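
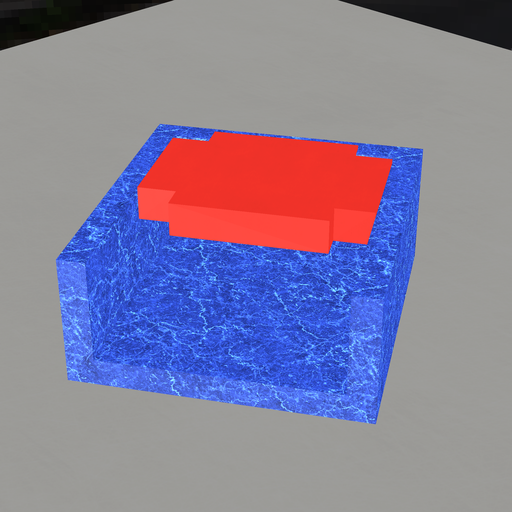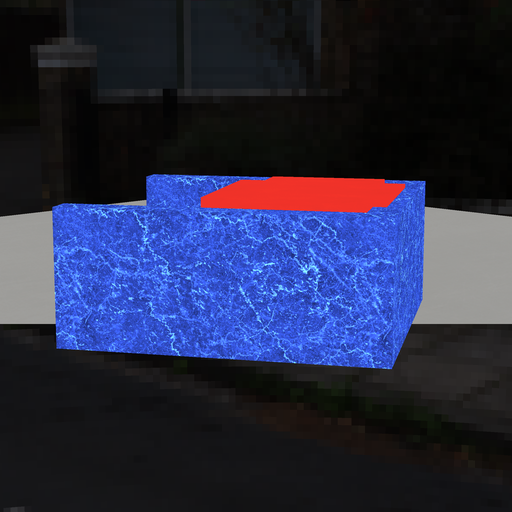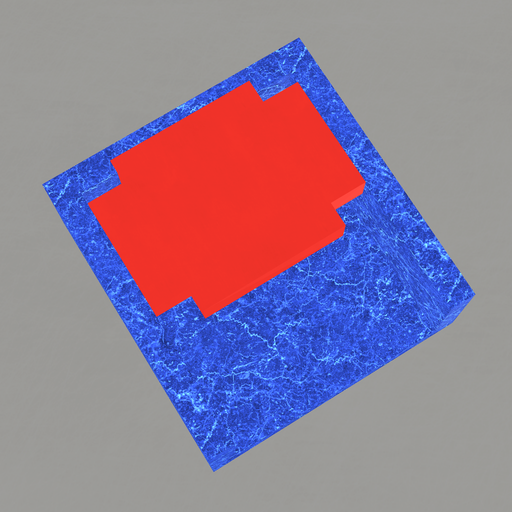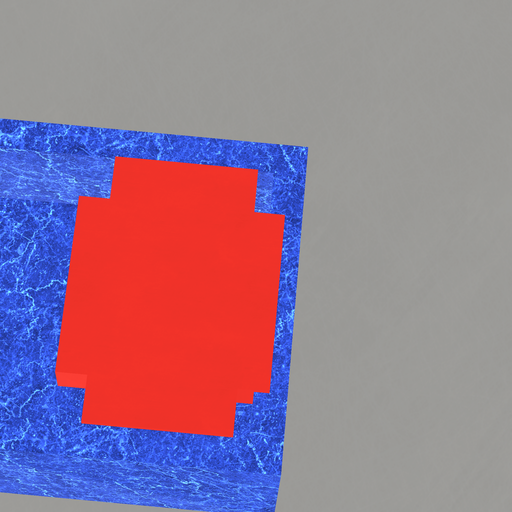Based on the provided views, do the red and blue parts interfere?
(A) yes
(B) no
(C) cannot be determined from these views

(A) yes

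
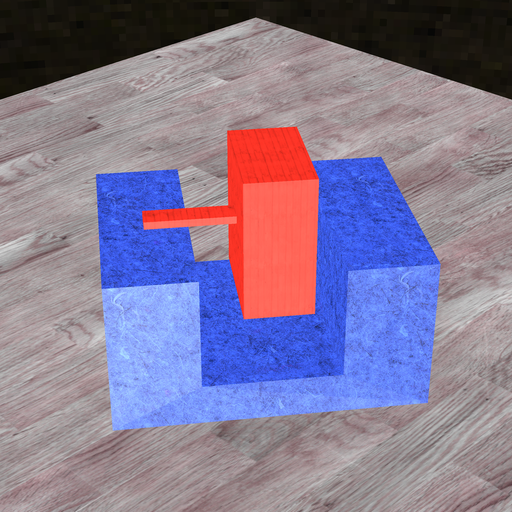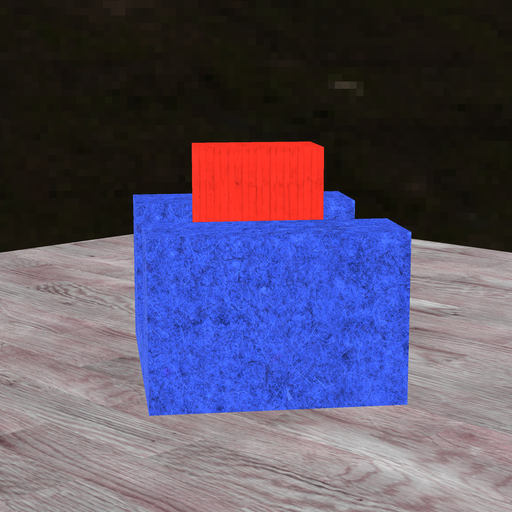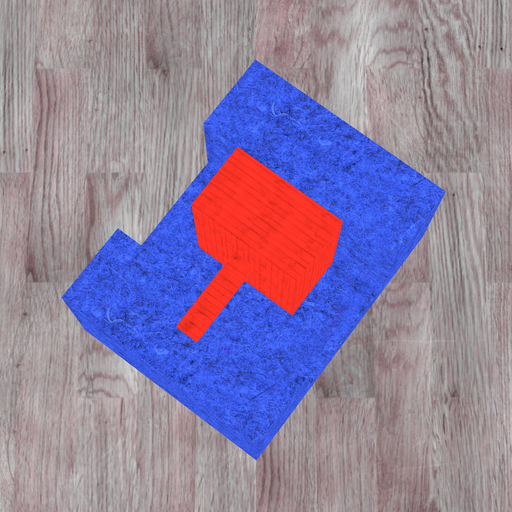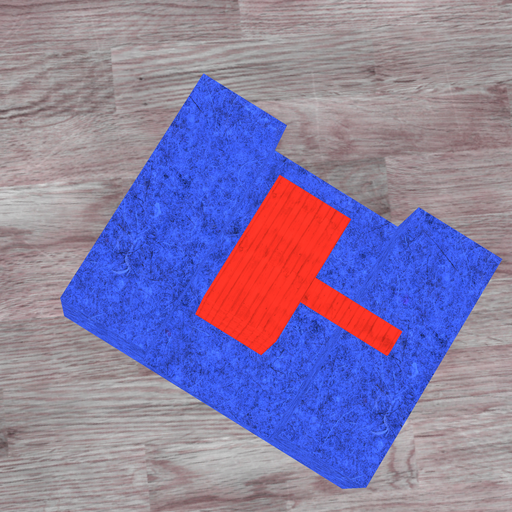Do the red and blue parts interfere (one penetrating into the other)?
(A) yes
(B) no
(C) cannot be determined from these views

(B) no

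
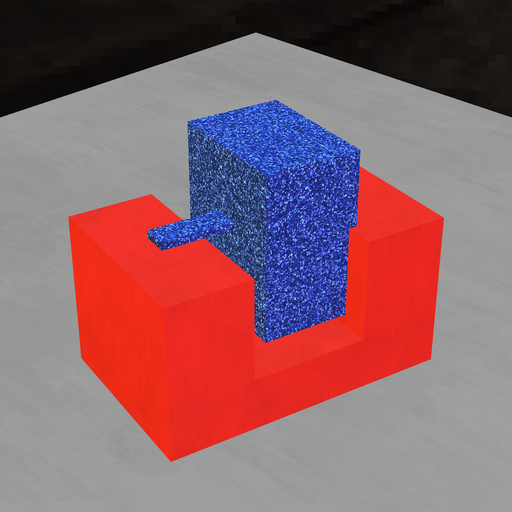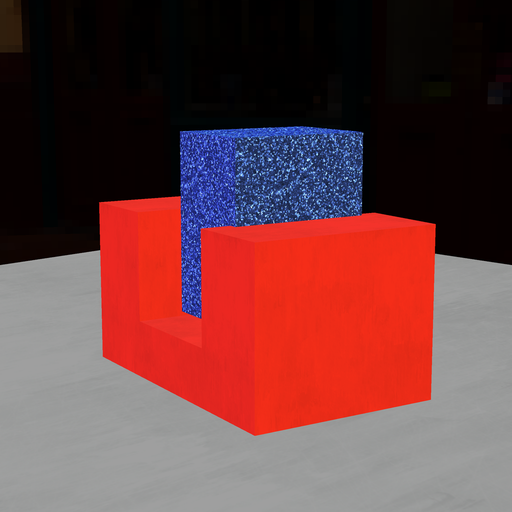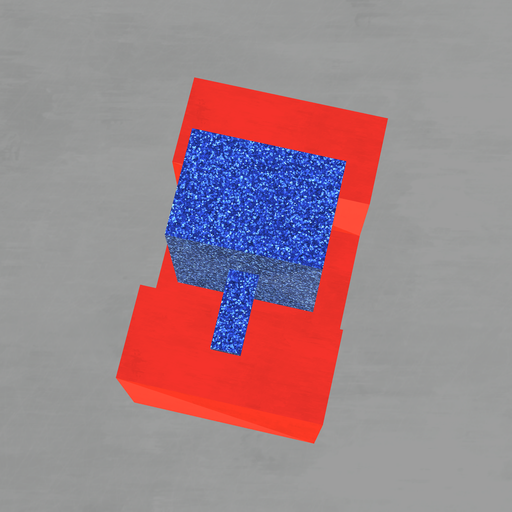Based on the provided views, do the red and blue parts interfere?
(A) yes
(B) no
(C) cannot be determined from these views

(C) cannot be determined from these views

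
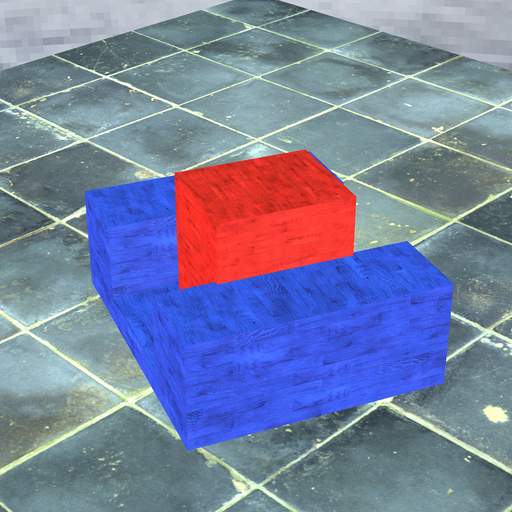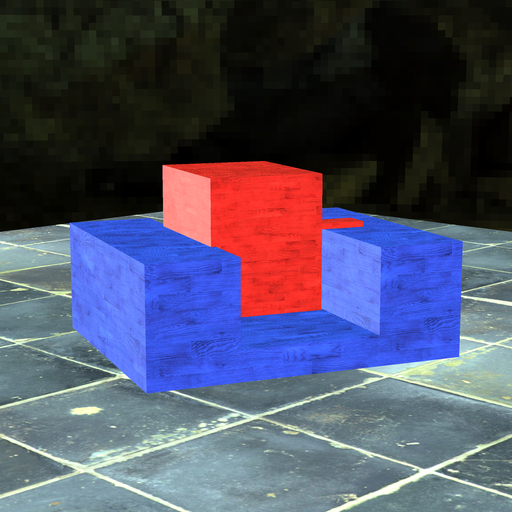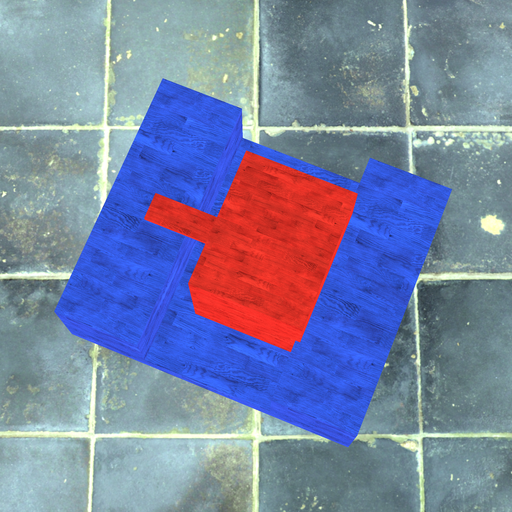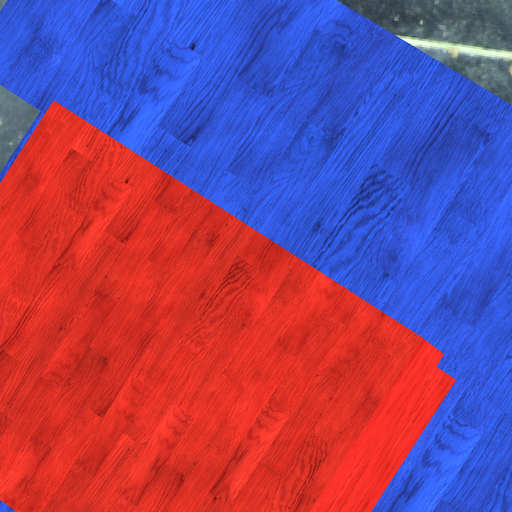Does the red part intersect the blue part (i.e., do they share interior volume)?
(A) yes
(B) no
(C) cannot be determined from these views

(A) yes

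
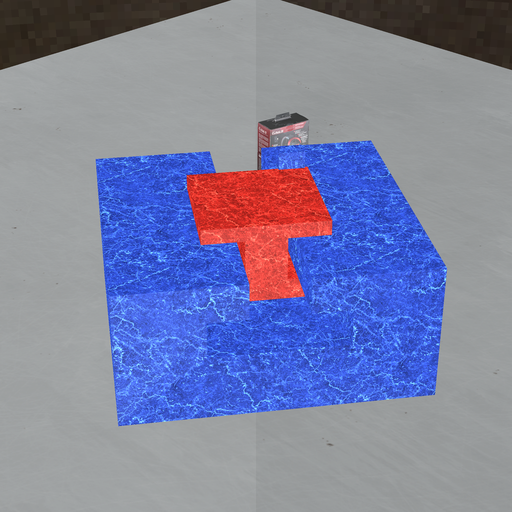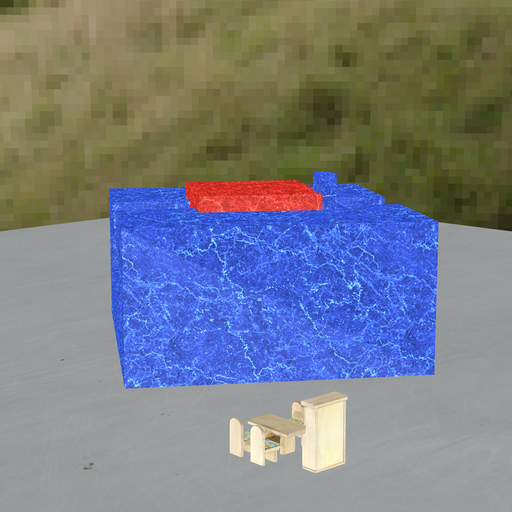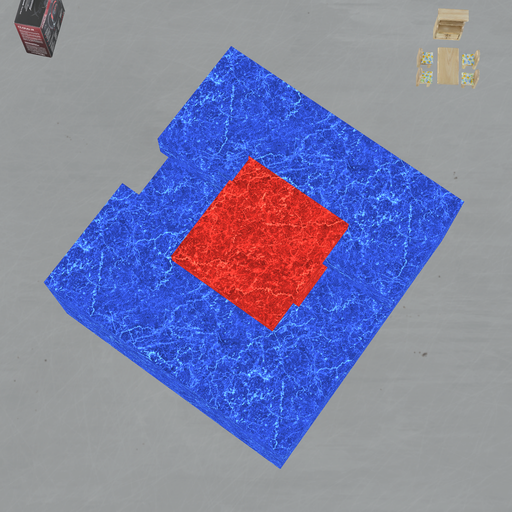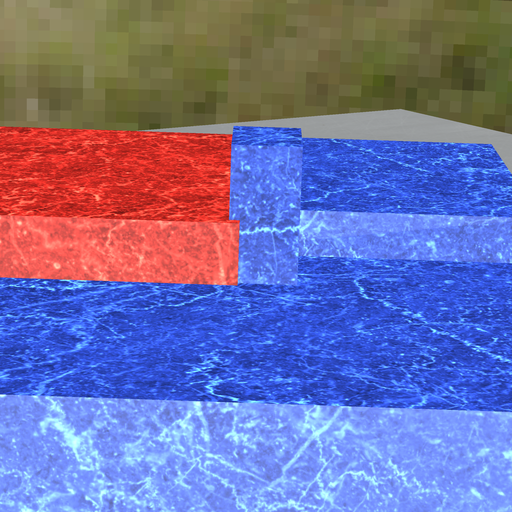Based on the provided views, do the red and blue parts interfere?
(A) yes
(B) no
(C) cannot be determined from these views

(A) yes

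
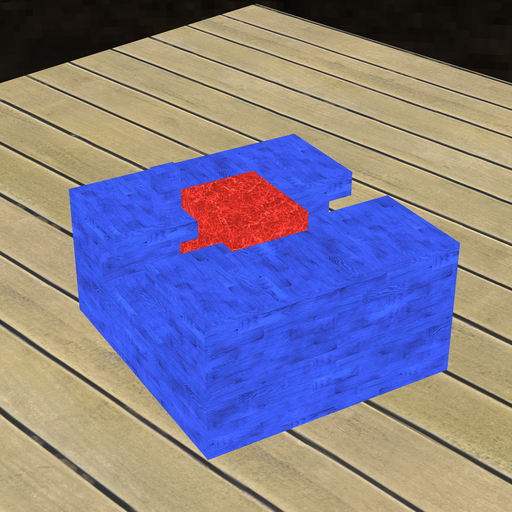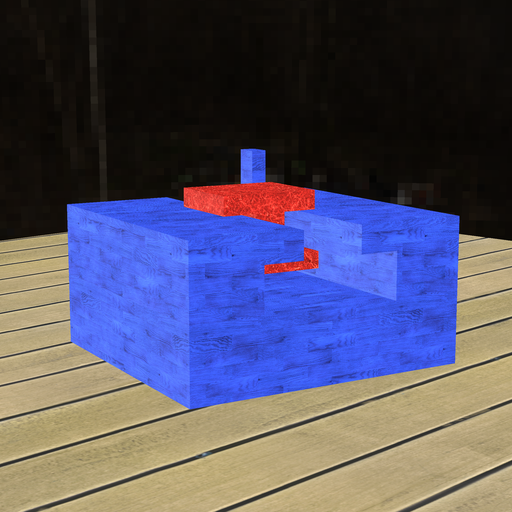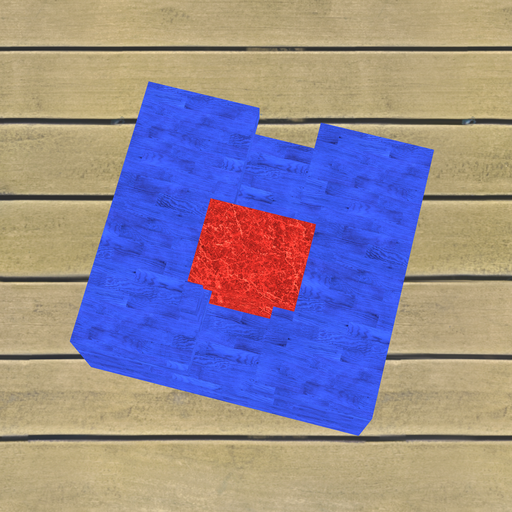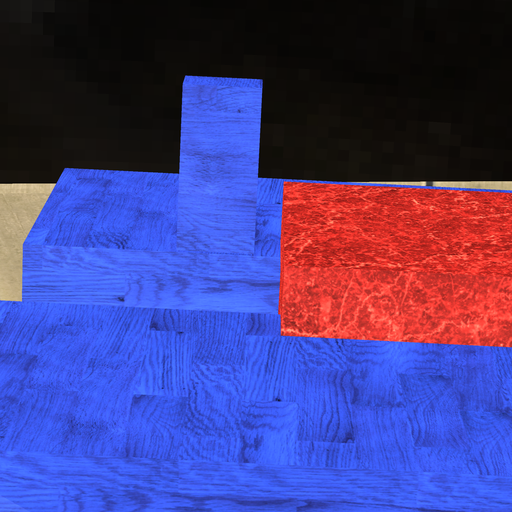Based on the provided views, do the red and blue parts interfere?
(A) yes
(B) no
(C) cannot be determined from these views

(B) no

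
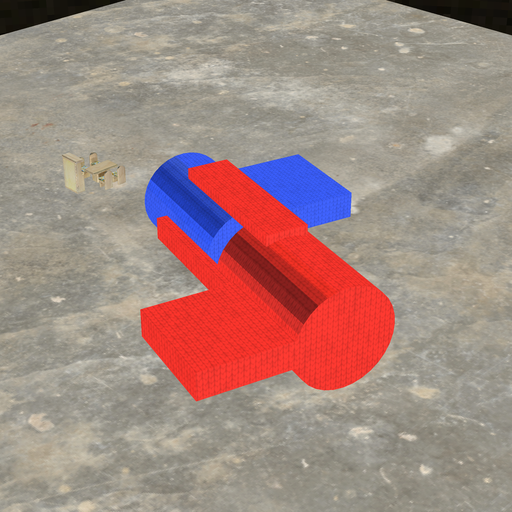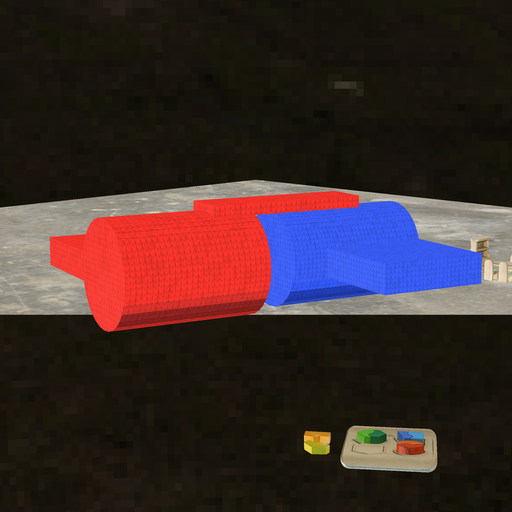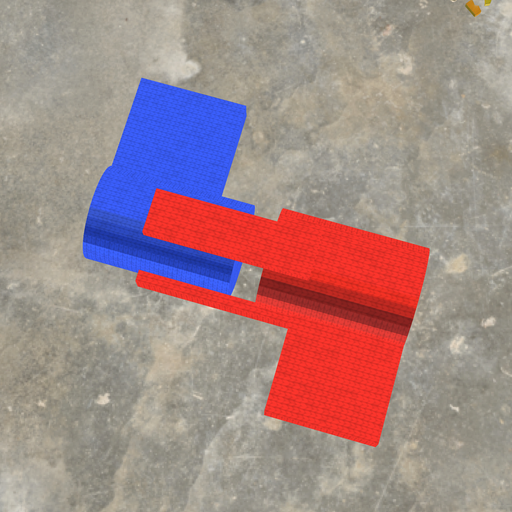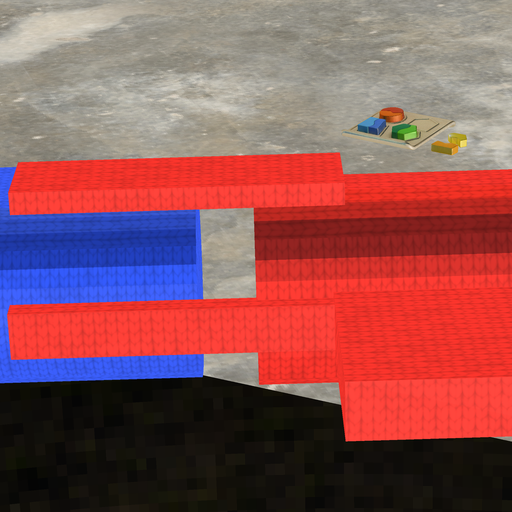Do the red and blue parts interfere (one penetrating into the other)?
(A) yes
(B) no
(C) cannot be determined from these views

(B) no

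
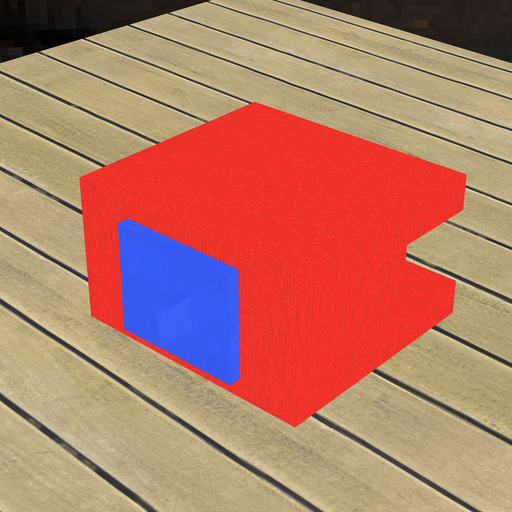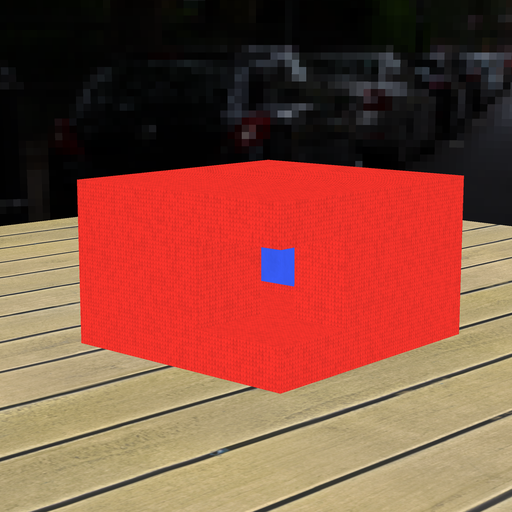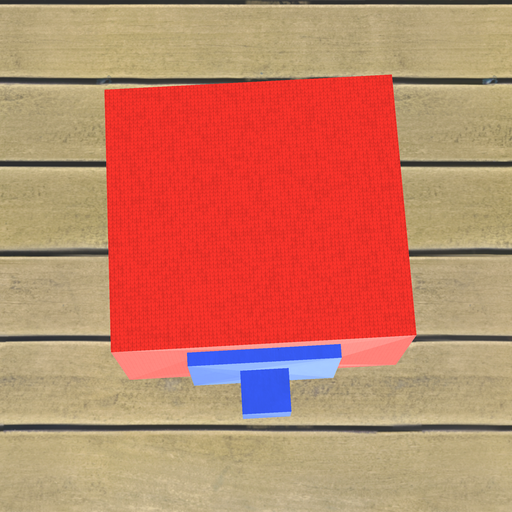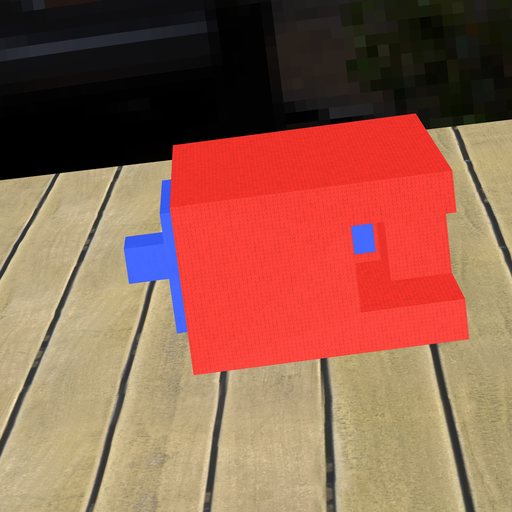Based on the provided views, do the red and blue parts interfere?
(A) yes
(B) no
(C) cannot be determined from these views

(B) no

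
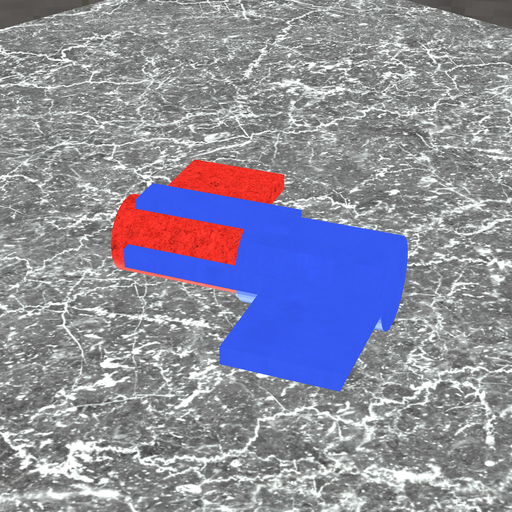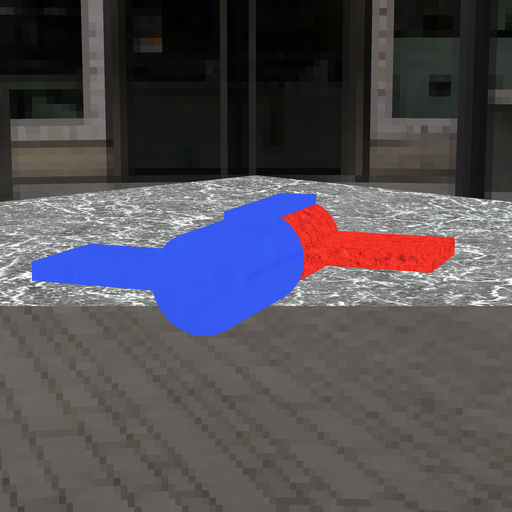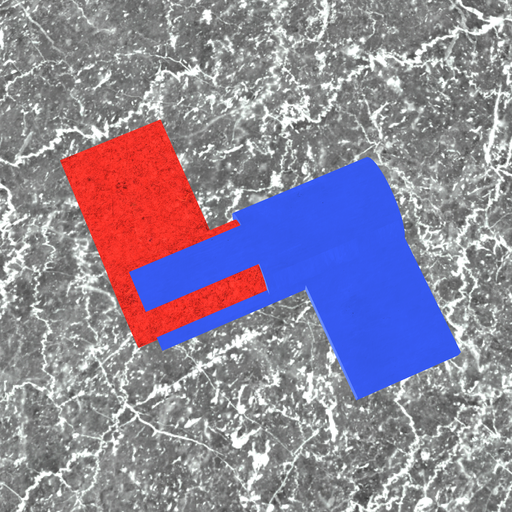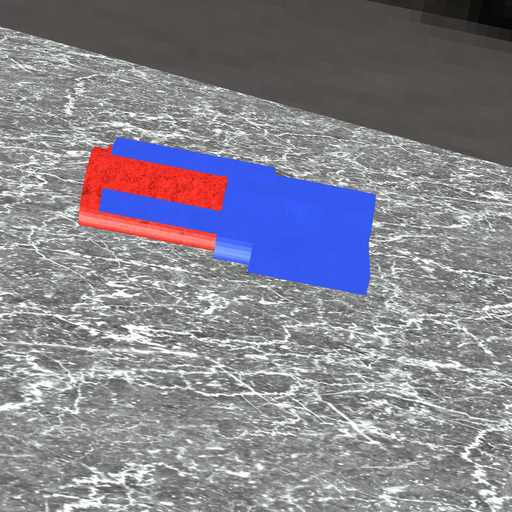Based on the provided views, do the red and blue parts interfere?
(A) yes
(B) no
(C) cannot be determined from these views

(A) yes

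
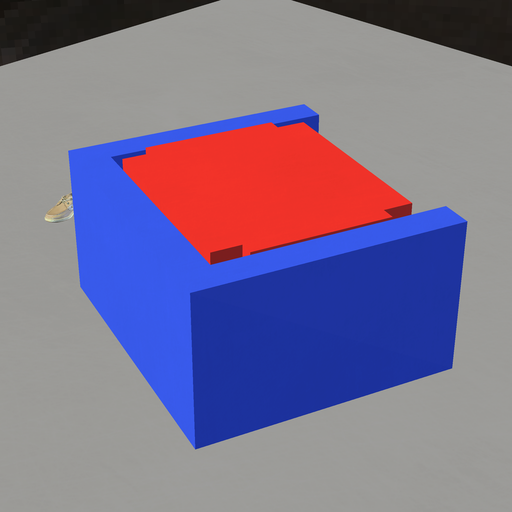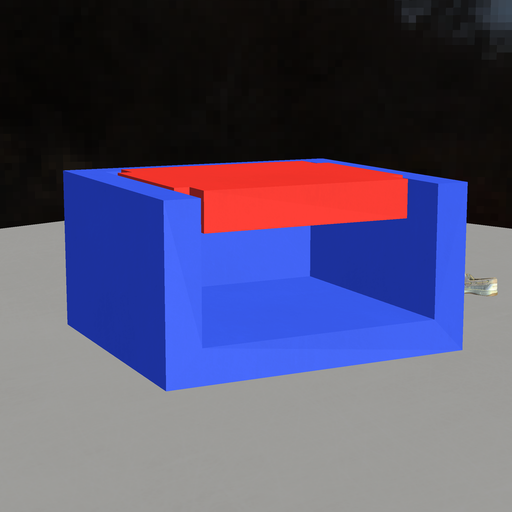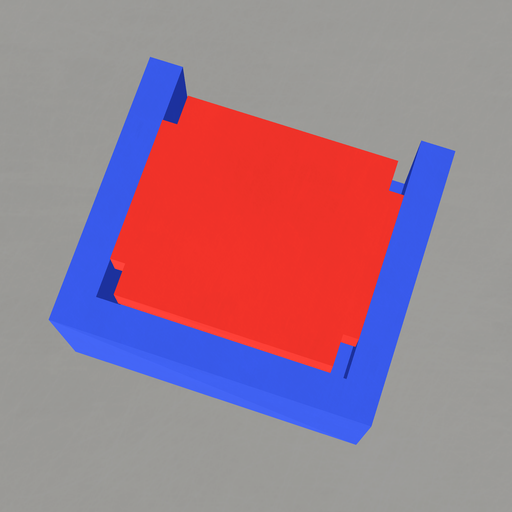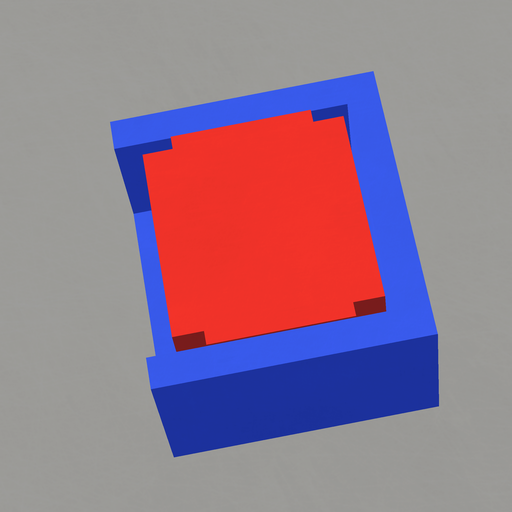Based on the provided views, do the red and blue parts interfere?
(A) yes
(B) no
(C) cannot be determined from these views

(B) no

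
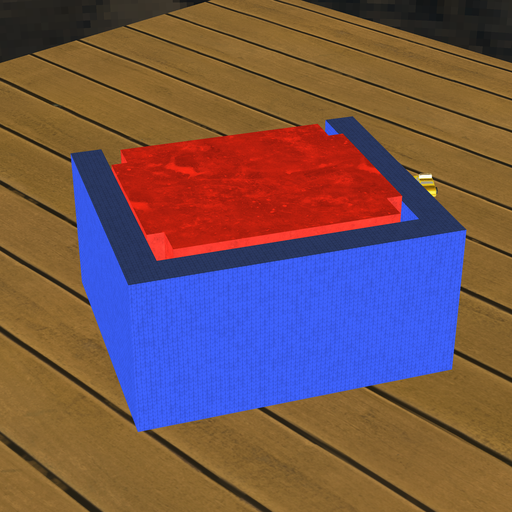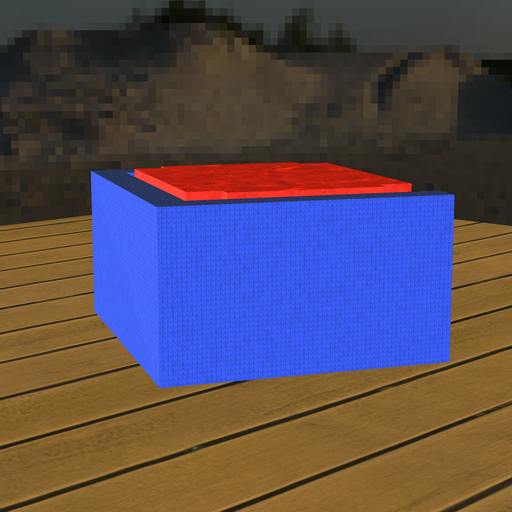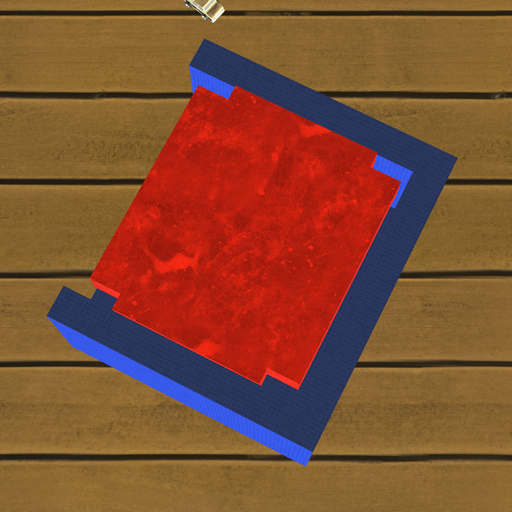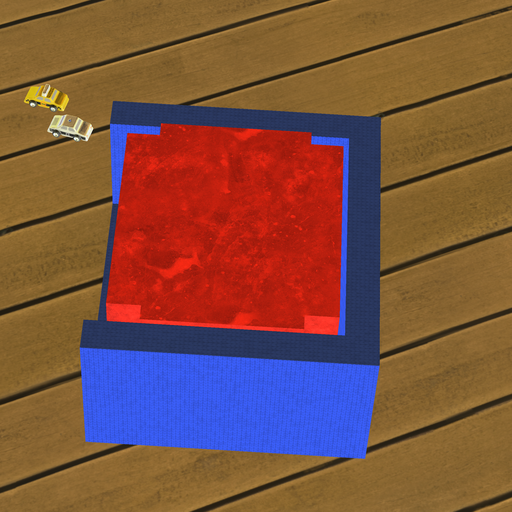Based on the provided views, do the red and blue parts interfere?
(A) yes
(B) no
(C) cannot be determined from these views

(B) no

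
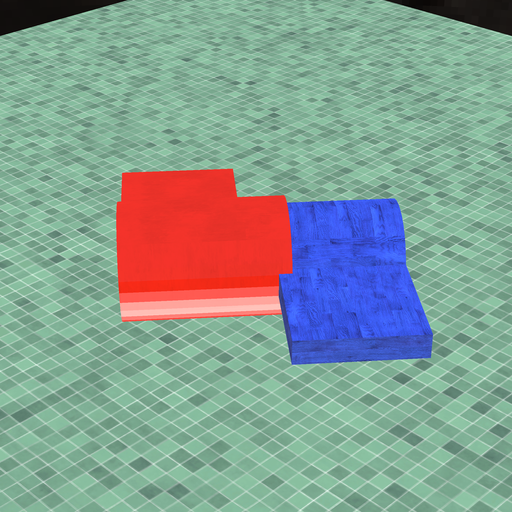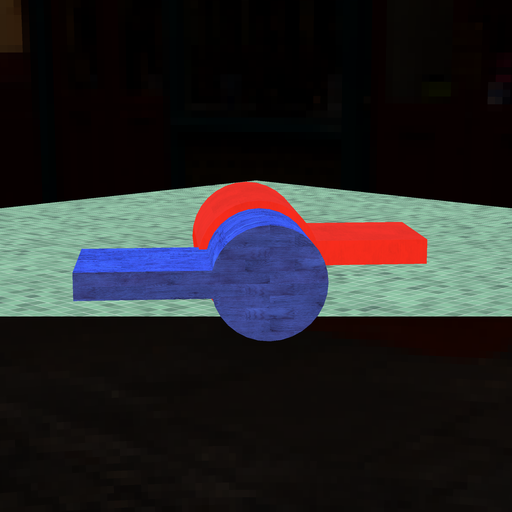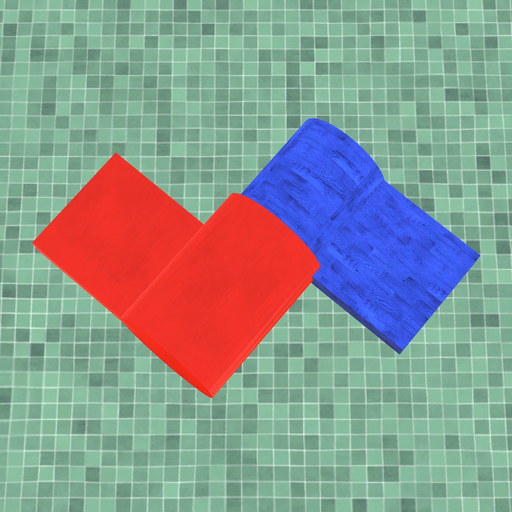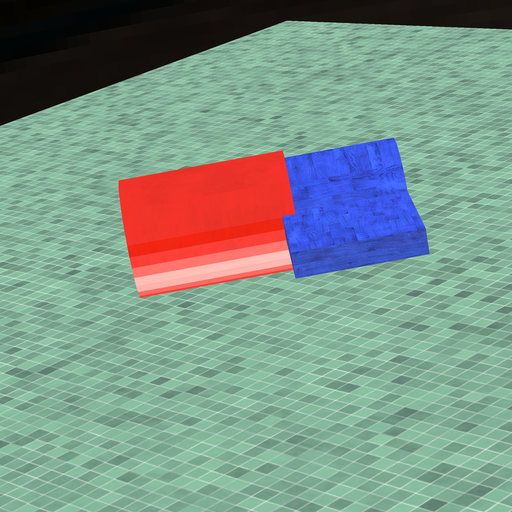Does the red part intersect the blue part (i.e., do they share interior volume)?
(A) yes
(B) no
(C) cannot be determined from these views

(A) yes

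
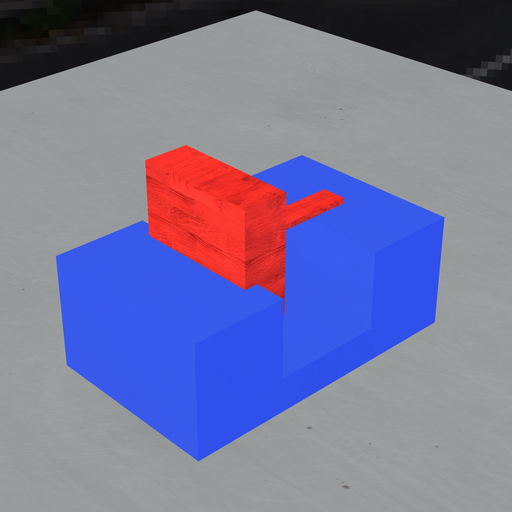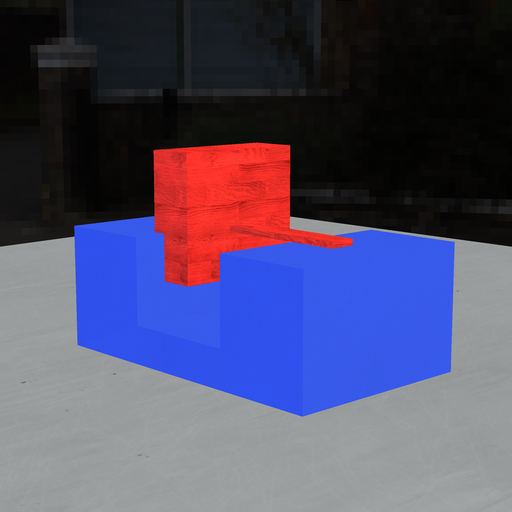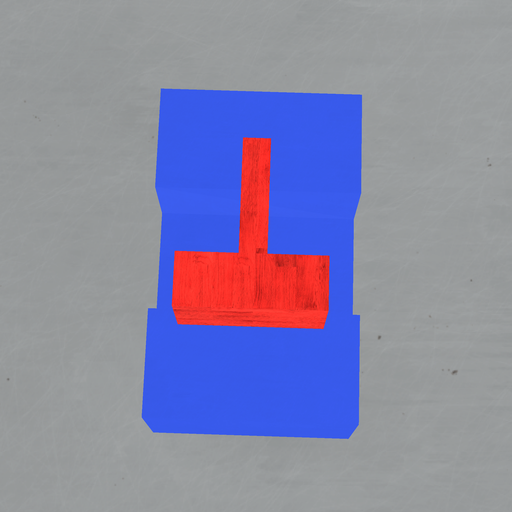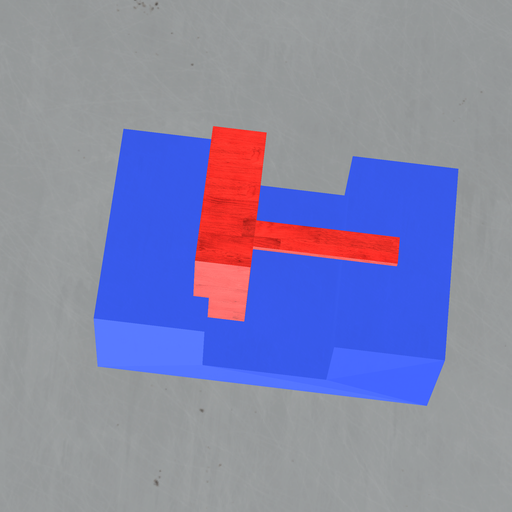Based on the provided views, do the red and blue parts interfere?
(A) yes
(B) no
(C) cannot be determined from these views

(A) yes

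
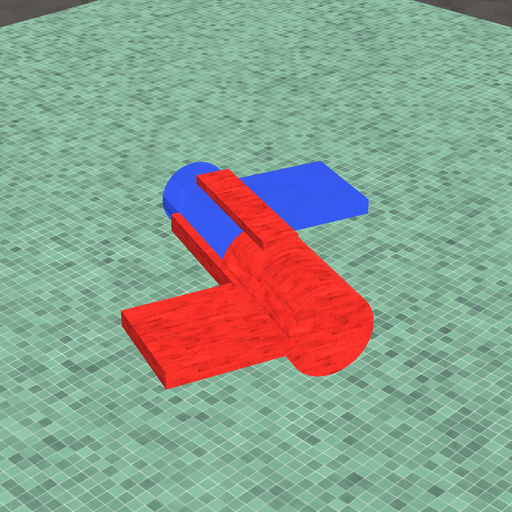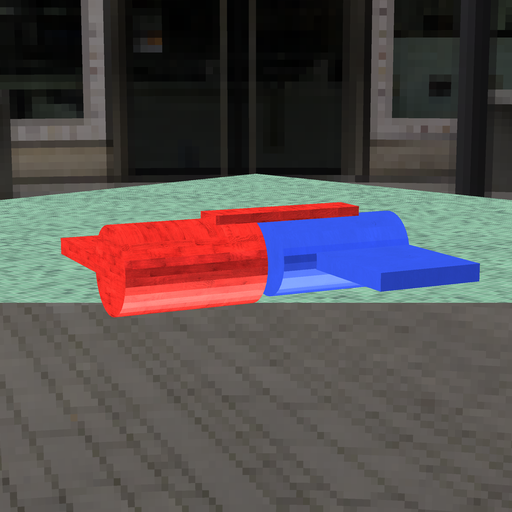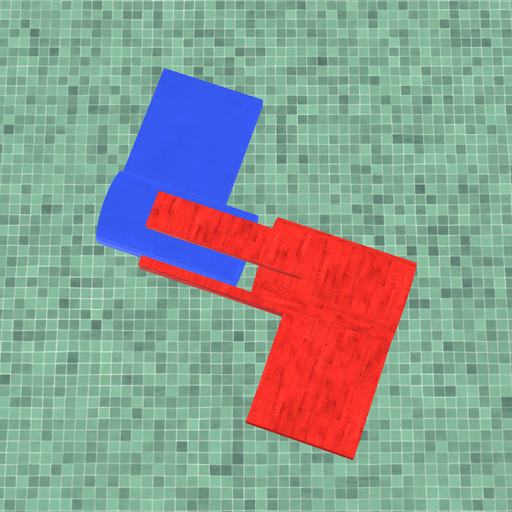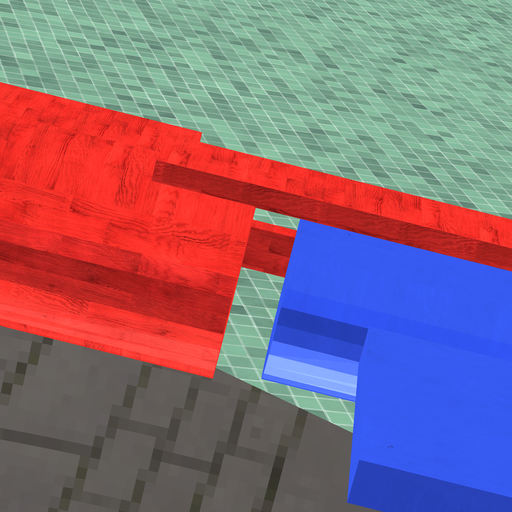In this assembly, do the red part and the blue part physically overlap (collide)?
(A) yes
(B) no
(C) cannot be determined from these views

(B) no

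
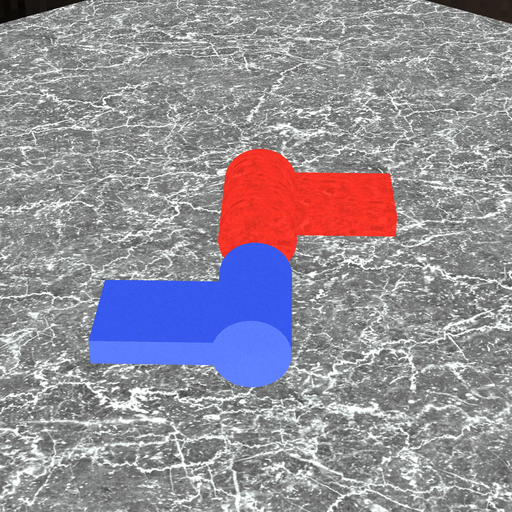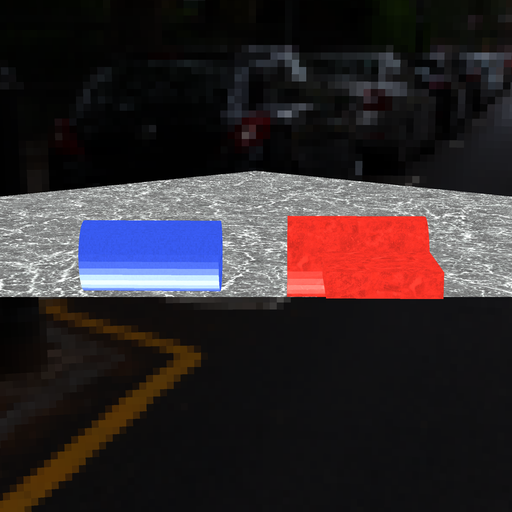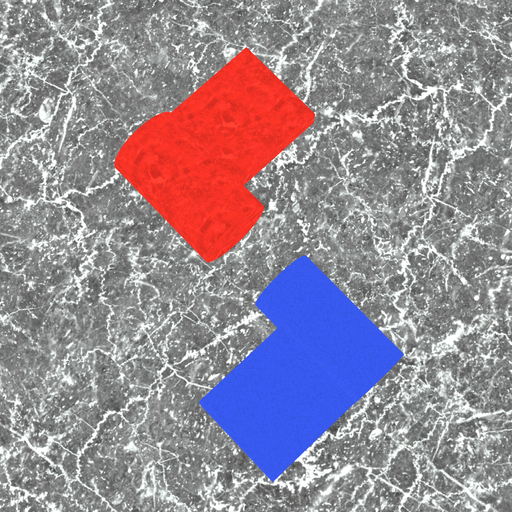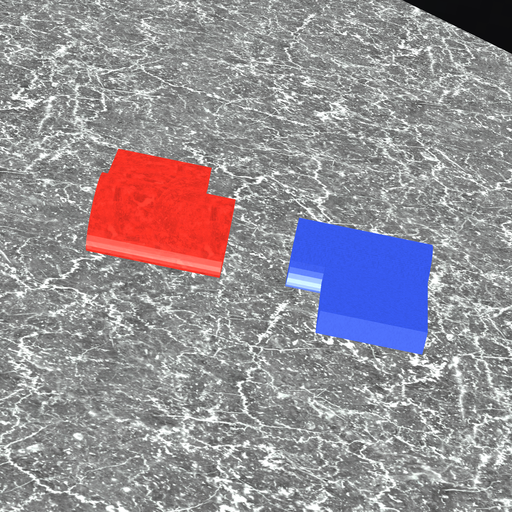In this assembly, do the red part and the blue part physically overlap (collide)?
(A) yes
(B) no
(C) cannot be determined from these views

(B) no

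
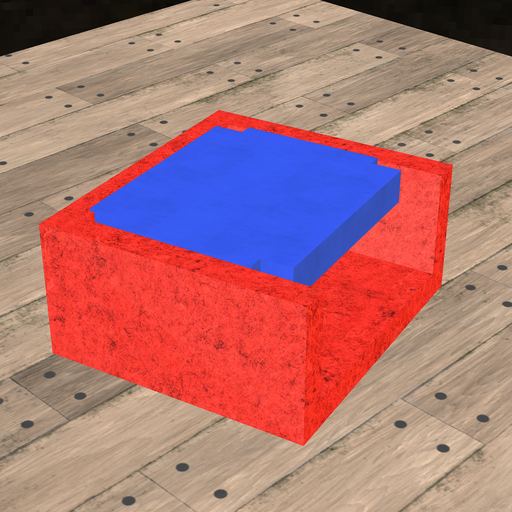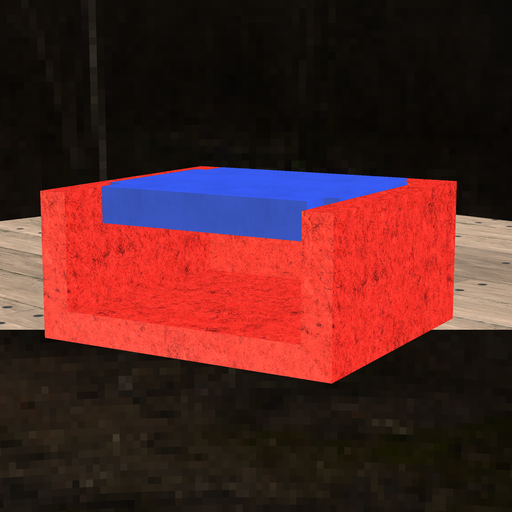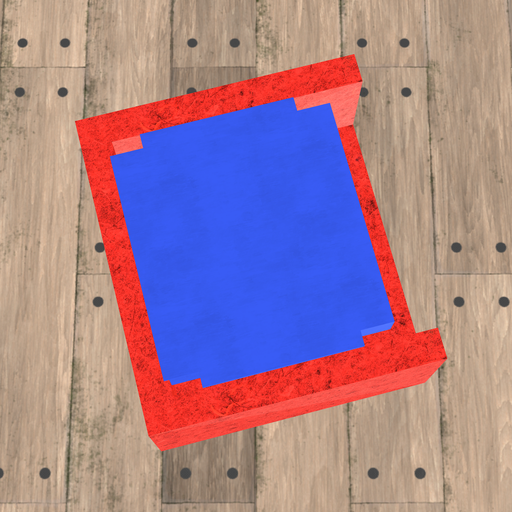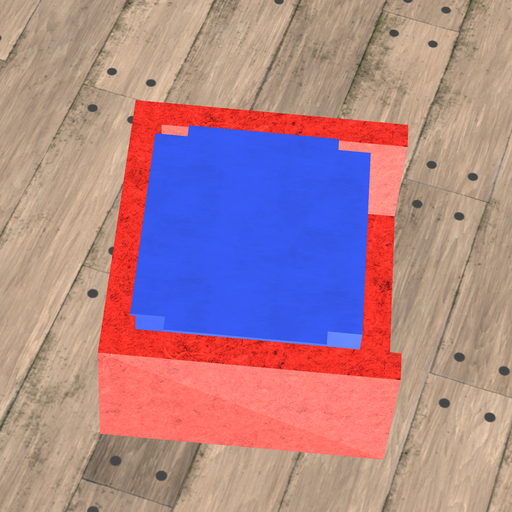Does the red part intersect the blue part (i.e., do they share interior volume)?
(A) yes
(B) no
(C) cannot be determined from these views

(A) yes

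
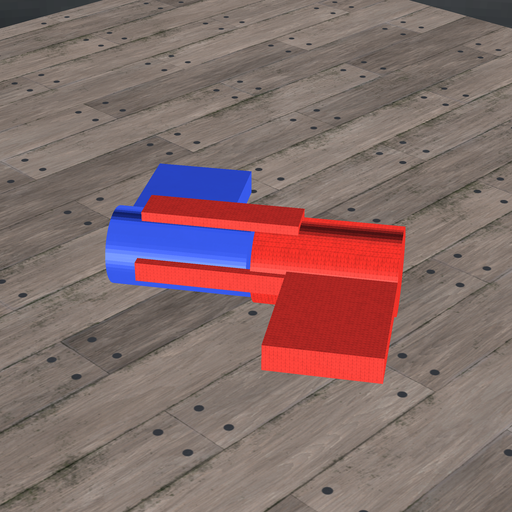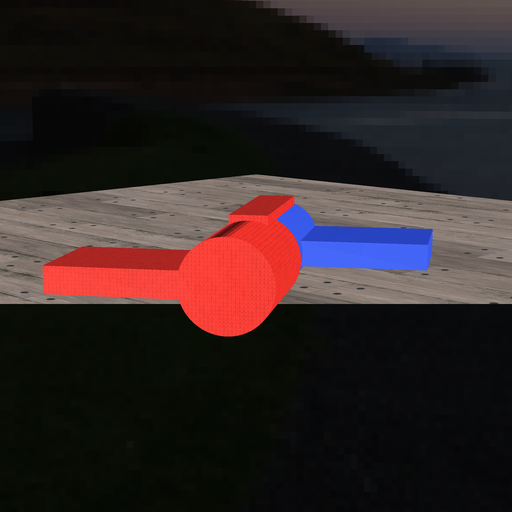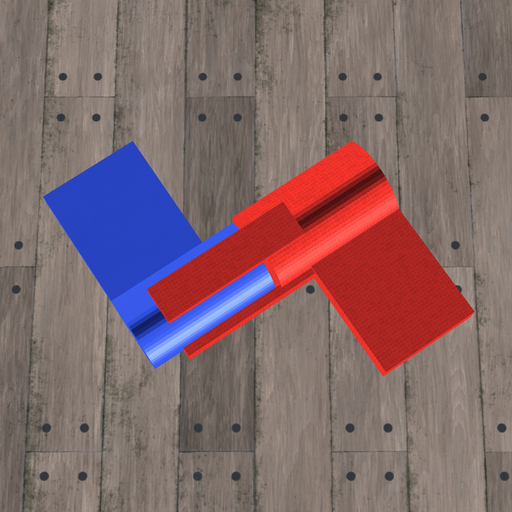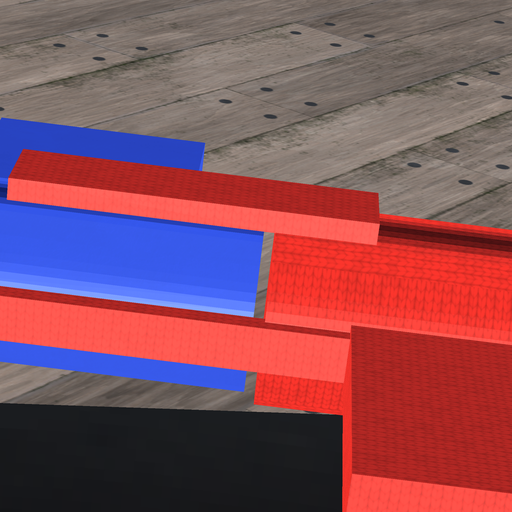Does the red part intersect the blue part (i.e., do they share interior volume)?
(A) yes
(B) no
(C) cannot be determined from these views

(B) no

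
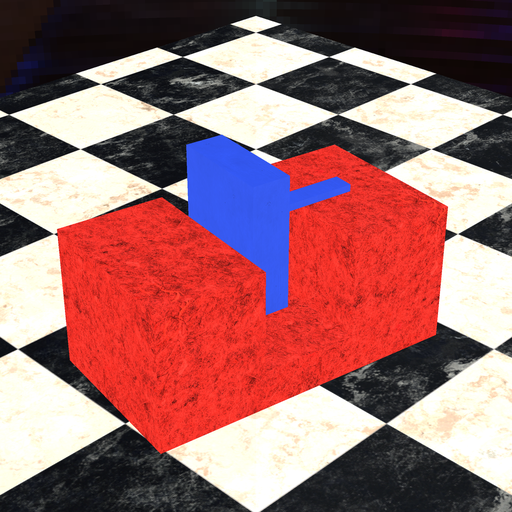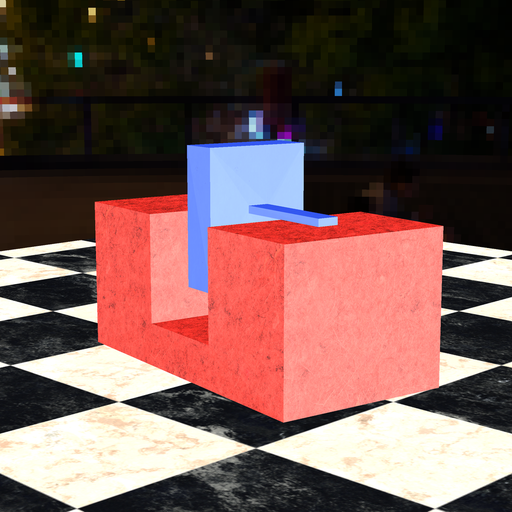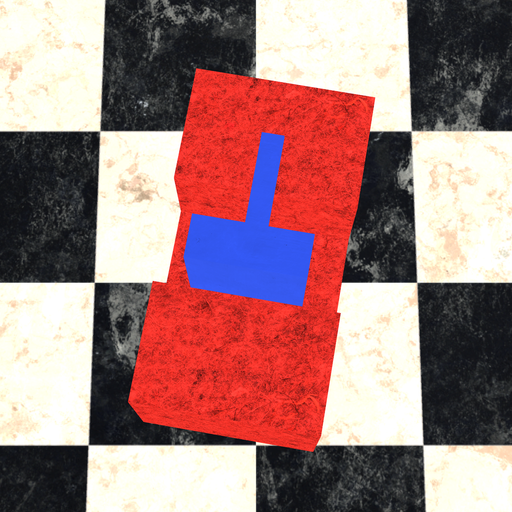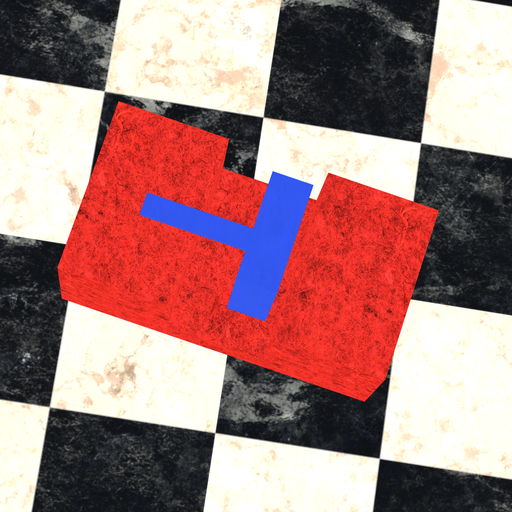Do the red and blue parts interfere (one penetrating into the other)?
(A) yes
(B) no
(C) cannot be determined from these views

(B) no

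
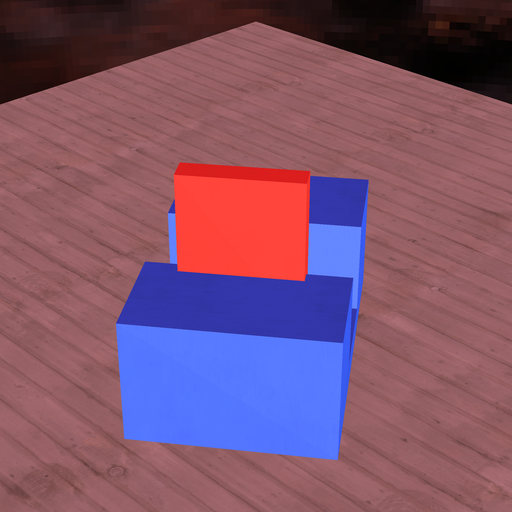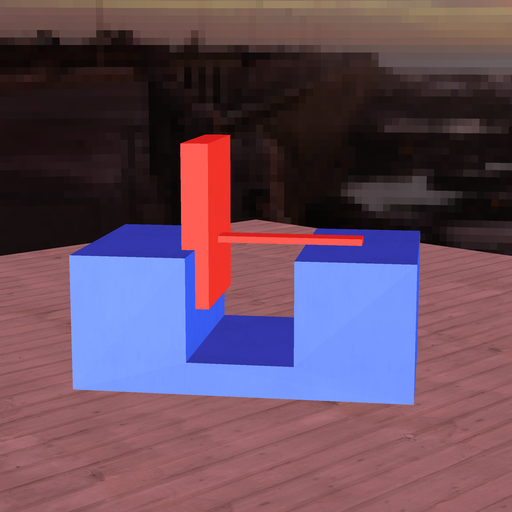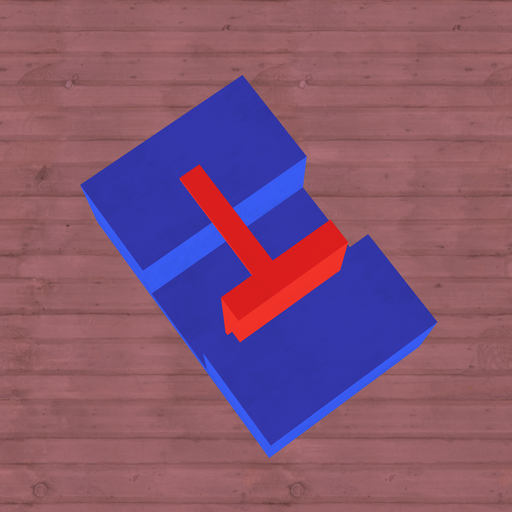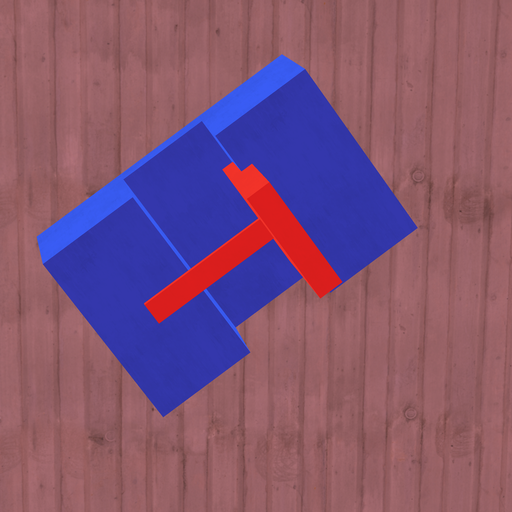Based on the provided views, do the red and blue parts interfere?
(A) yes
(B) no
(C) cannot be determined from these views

(A) yes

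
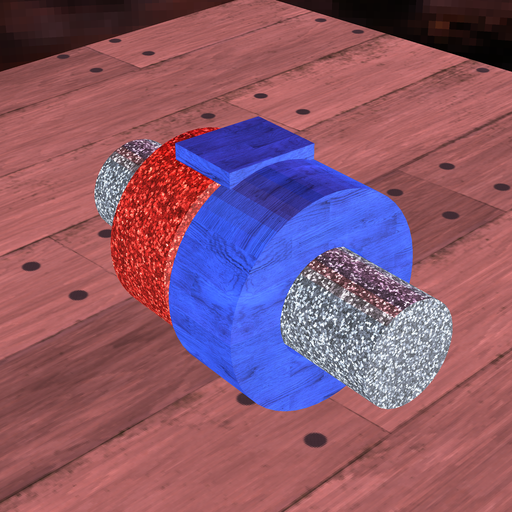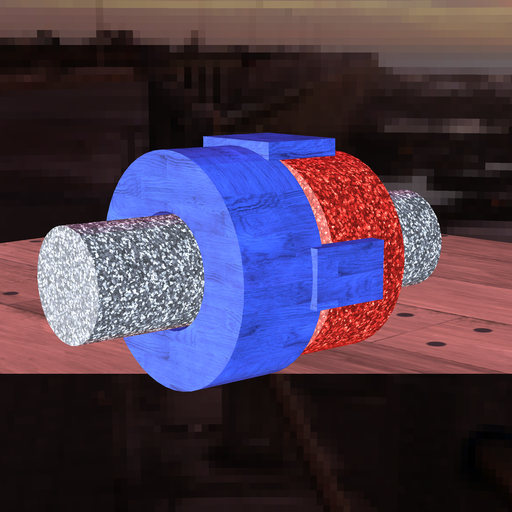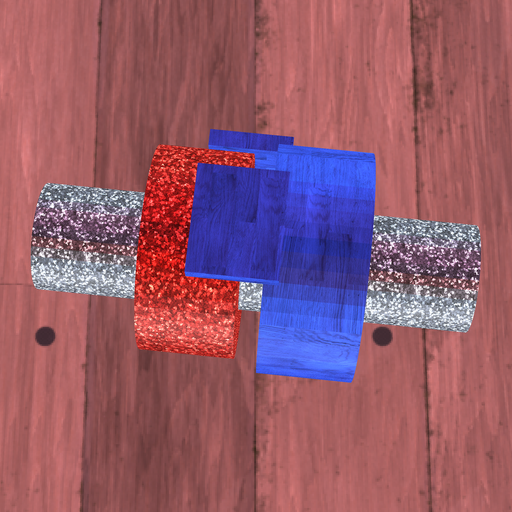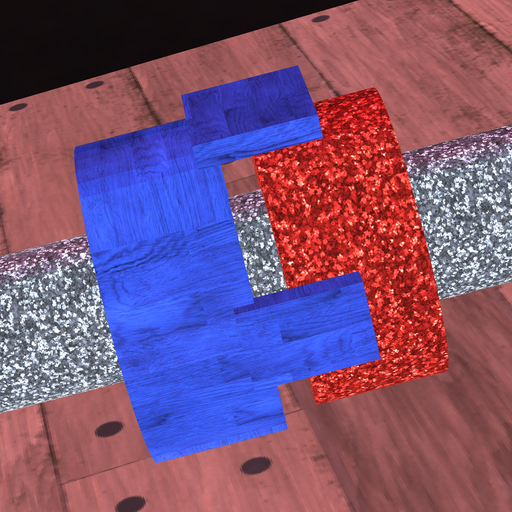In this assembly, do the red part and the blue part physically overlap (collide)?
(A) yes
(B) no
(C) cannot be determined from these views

(B) no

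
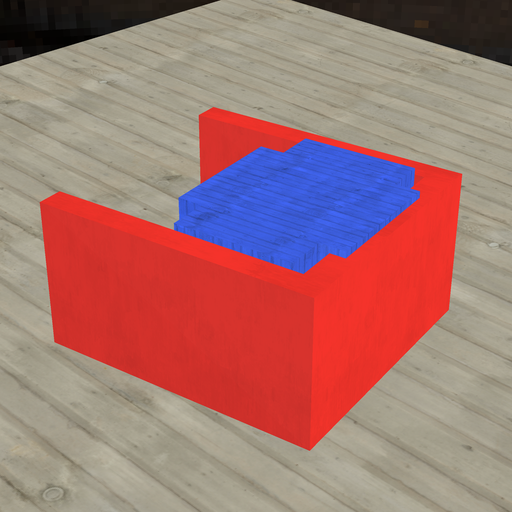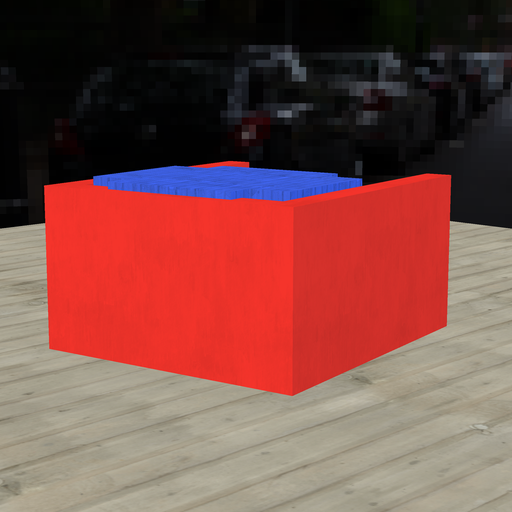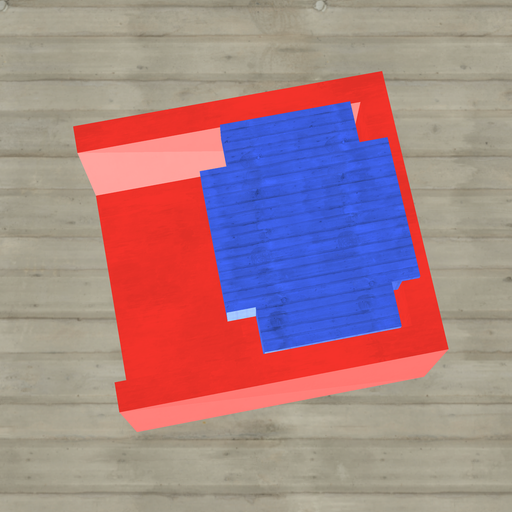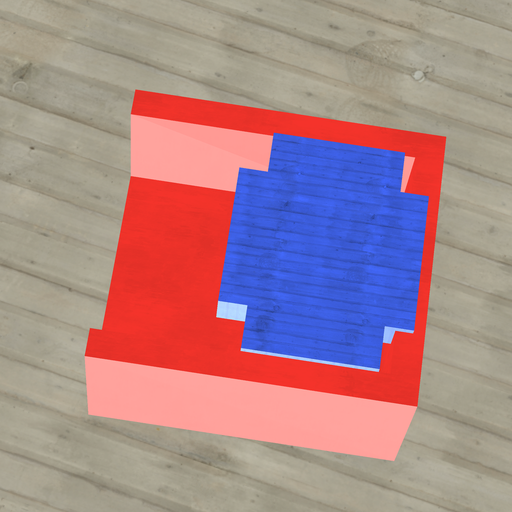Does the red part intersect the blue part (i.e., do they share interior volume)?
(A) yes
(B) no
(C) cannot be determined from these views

(A) yes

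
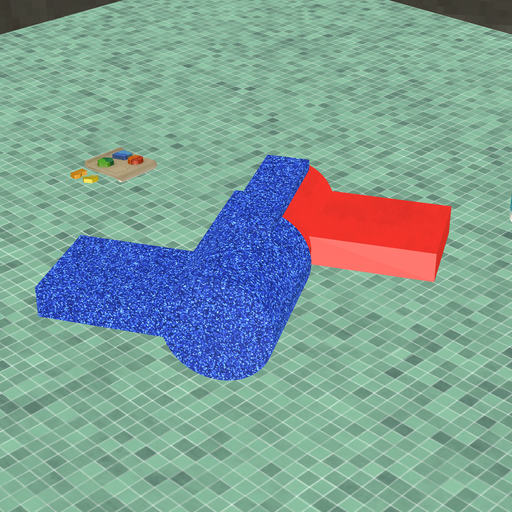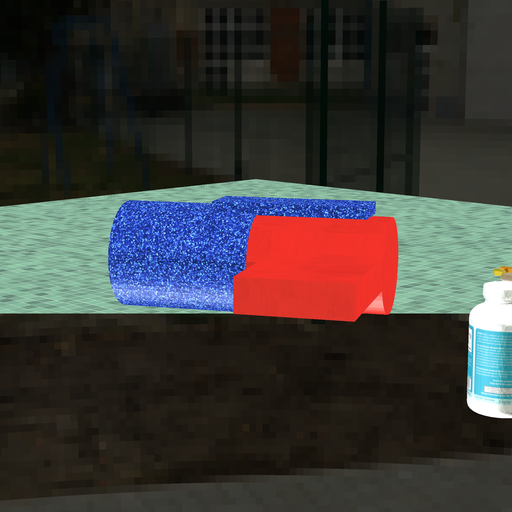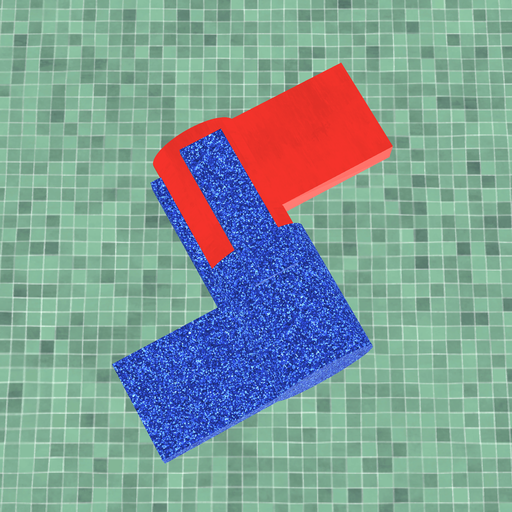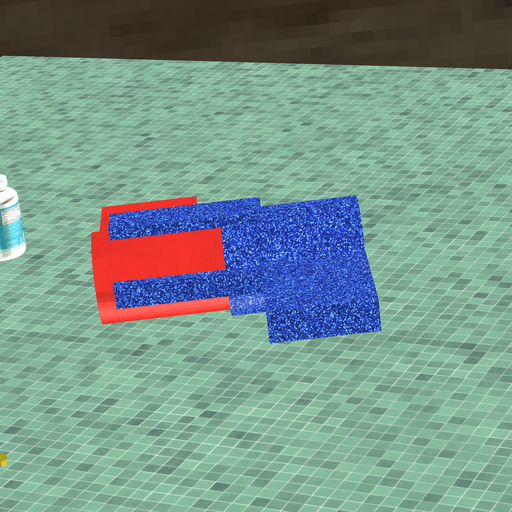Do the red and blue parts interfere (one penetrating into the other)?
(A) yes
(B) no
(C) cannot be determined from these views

(A) yes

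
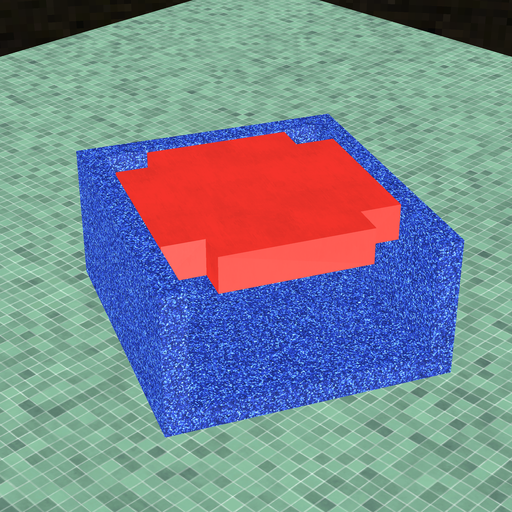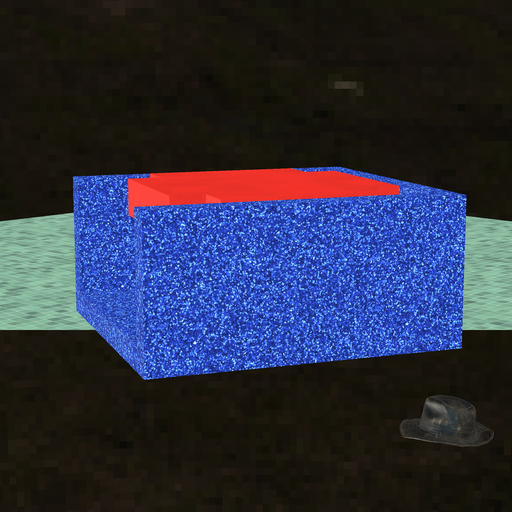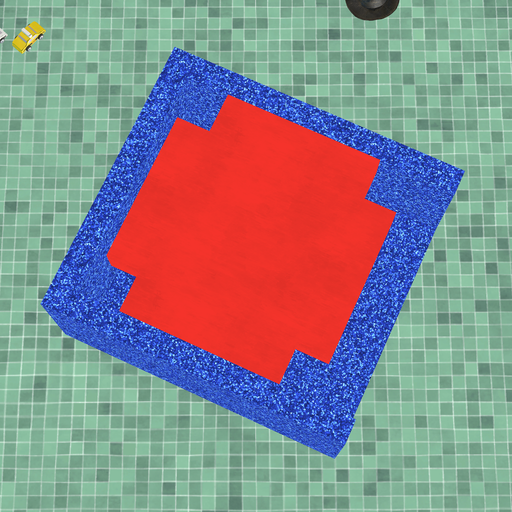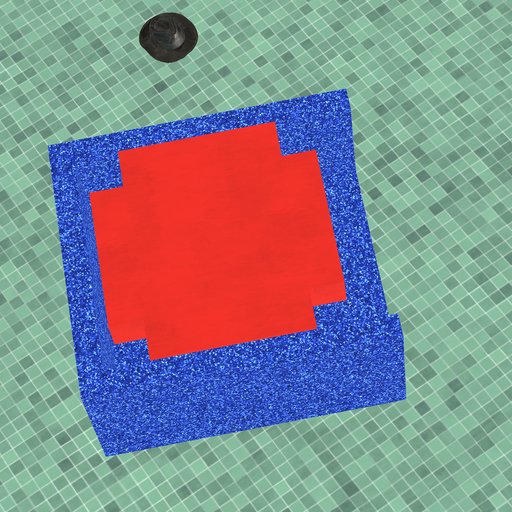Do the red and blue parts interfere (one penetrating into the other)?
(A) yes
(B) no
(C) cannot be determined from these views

(B) no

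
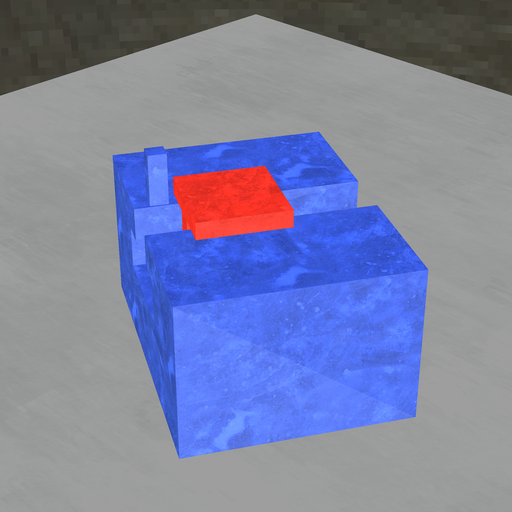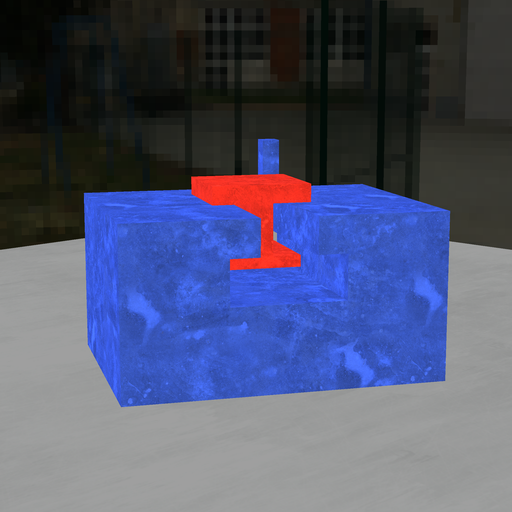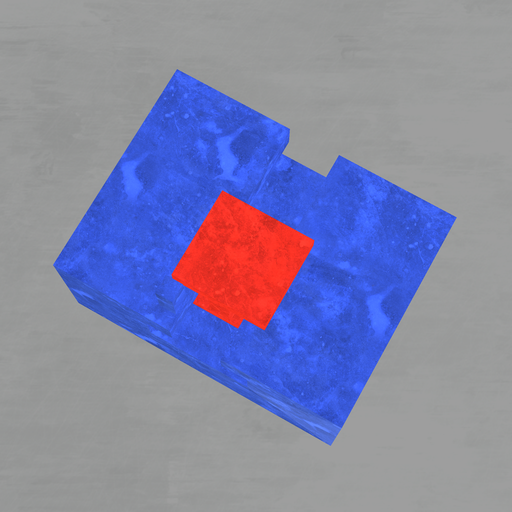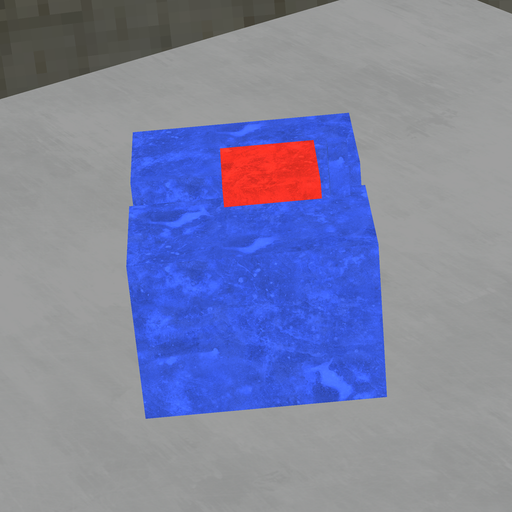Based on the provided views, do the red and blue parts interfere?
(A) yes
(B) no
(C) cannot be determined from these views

(B) no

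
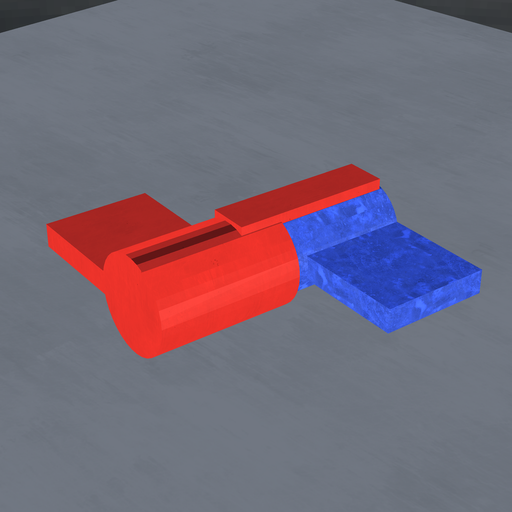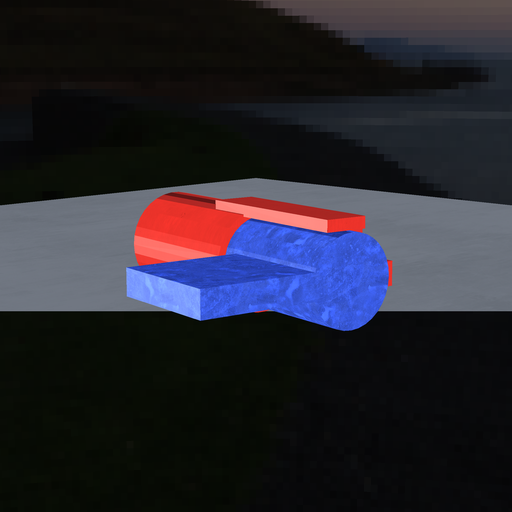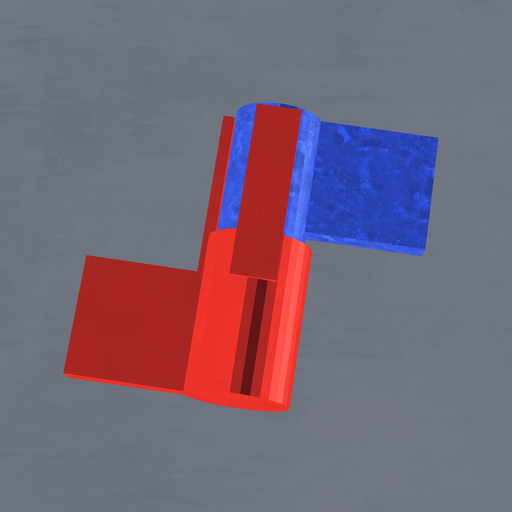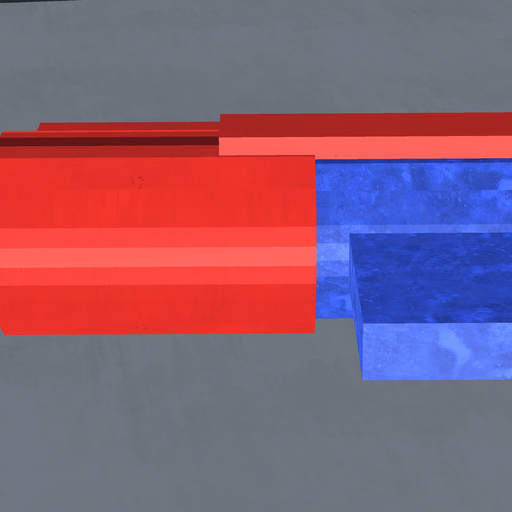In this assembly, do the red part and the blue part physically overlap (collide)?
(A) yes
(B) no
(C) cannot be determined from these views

(A) yes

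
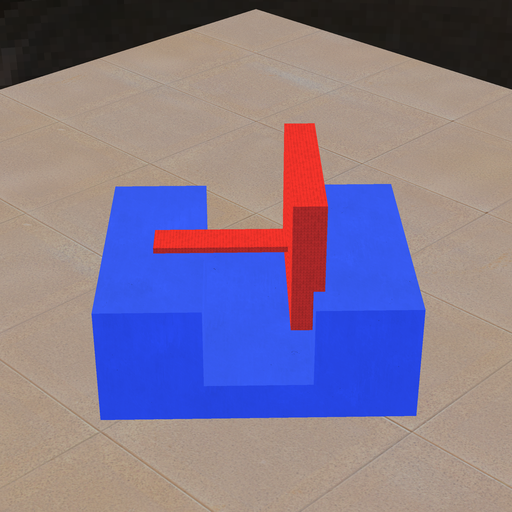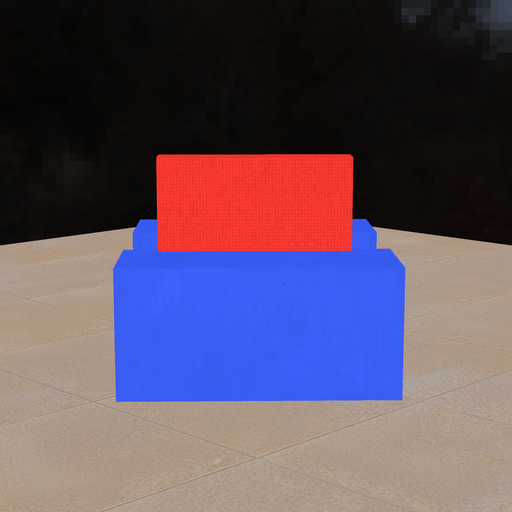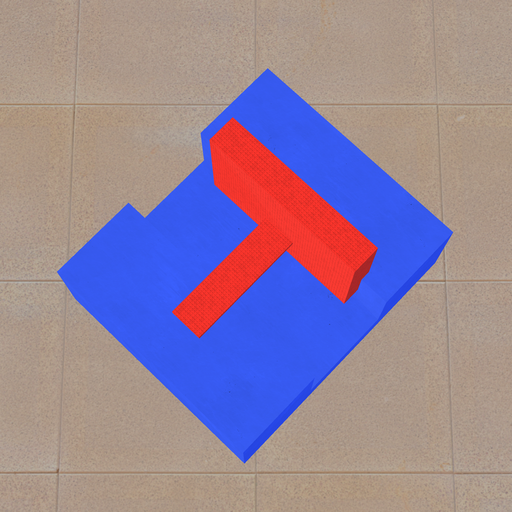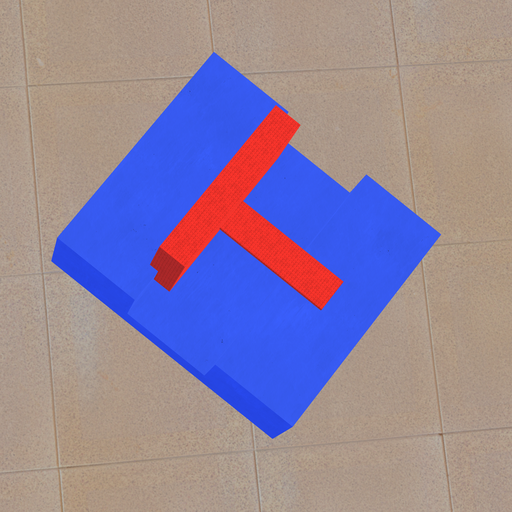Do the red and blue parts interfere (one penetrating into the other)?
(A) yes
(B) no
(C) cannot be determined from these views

(A) yes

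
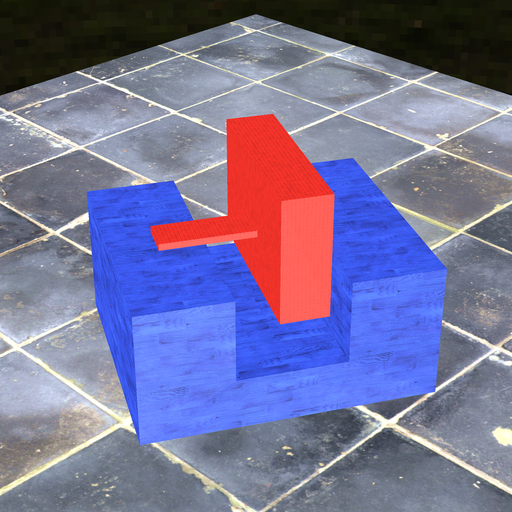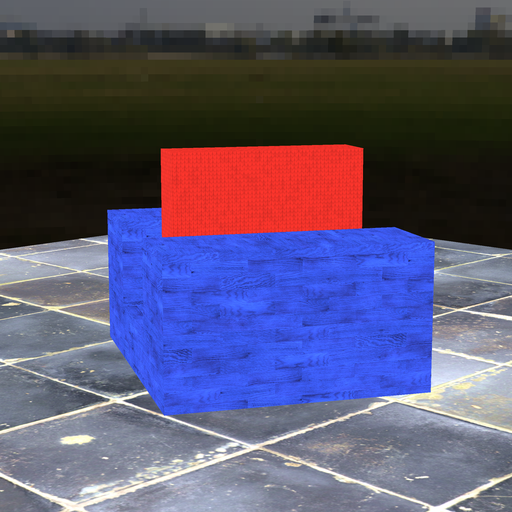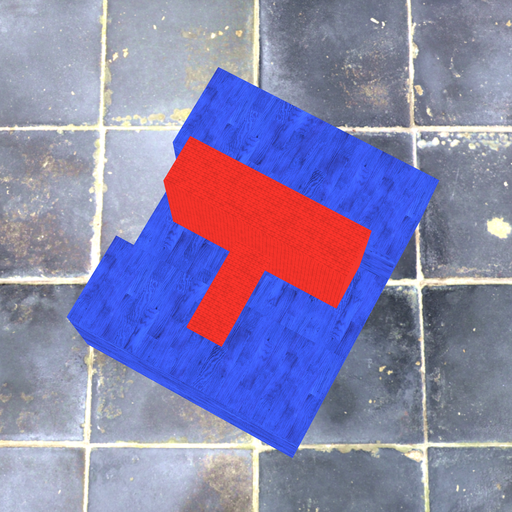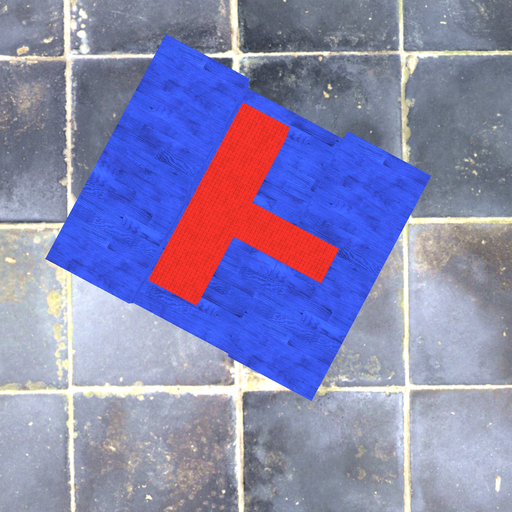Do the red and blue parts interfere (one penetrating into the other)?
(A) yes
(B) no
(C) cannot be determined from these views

(B) no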